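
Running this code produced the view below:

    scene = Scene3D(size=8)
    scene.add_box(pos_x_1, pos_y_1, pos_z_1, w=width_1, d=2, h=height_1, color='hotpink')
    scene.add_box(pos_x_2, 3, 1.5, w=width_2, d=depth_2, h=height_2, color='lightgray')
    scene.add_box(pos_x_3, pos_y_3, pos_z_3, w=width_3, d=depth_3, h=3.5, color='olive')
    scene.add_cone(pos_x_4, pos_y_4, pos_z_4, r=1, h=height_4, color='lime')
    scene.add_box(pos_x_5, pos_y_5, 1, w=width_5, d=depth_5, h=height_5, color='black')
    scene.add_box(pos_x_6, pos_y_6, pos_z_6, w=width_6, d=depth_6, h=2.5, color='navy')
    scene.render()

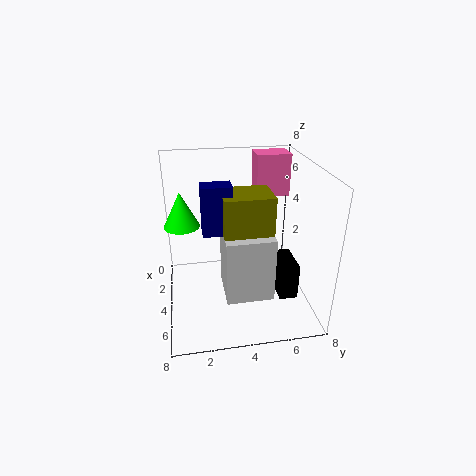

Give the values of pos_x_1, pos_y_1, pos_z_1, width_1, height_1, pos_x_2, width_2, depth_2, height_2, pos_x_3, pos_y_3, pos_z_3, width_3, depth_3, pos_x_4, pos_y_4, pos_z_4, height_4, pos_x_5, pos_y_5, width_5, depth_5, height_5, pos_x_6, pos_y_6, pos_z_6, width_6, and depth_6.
pos_x_1 = 0.5; pos_y_1 = 5.5; pos_z_1 = 5.5; width_1 = 1.5; height_1 = 2.5; pos_x_2 = 4; width_2 = 2.5; depth_2 = 2.5; height_2 = 3.5; pos_x_3 = 4; pos_y_3 = 3; pos_z_3 = 3.5; width_3 = 2; depth_3 = 2.5; pos_x_4 = 3; pos_y_4 = 1; pos_z_4 = 4.5; height_4 = 2; pos_x_5 = 4; pos_y_5 = 6; width_5 = 2; depth_5 = 1; height_5 = 2; pos_x_6 = 4.5; pos_y_6 = 2; pos_z_6 = 5; width_6 = 1; depth_6 = 1.5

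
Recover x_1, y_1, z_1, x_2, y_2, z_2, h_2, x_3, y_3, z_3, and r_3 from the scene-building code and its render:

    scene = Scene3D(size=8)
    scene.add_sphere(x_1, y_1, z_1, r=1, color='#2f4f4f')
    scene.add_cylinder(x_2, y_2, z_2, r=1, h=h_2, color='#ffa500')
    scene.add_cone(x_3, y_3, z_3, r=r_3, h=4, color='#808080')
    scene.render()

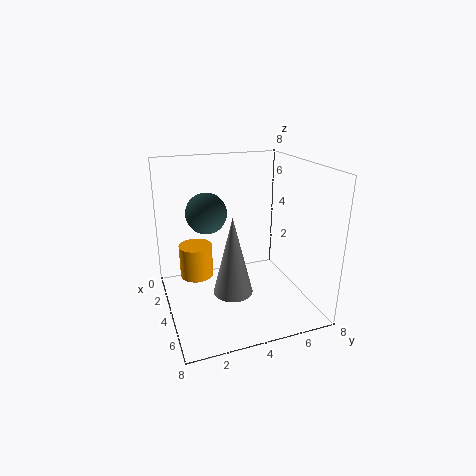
x_1 = 5
y_1 = 2
z_1 = 6
x_2 = 2
y_2 = 2
z_2 = 1
h_2 = 2
x_3 = 6
y_3 = 3
z_3 = 2
r_3 = 1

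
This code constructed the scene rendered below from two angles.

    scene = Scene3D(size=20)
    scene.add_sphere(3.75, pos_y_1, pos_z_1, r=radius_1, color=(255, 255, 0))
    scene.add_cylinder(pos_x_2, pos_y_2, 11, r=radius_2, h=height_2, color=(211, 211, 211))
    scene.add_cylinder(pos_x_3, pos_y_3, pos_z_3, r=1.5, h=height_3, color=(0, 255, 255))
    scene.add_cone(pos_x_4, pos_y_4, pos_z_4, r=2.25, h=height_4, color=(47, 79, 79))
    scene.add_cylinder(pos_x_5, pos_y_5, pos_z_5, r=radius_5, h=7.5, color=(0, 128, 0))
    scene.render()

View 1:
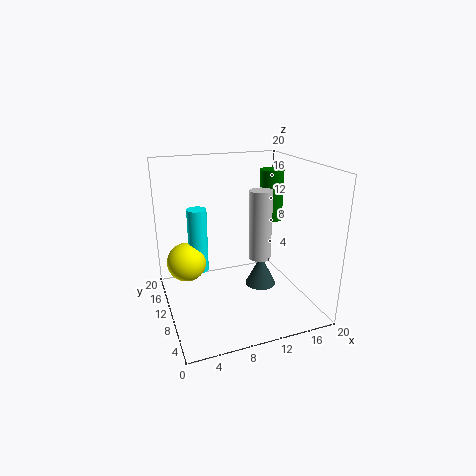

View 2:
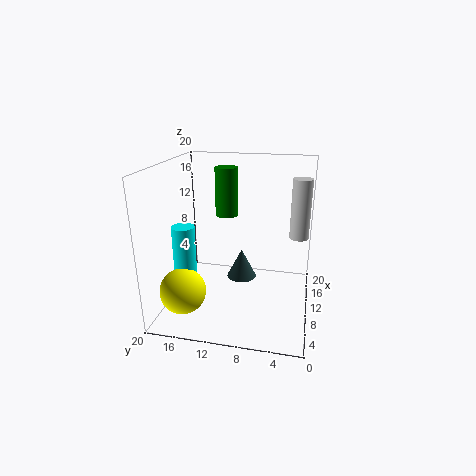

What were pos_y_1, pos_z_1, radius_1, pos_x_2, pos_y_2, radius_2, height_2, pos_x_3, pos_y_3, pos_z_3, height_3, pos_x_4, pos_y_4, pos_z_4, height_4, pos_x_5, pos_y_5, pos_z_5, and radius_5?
pos_y_1 = 16
pos_z_1 = 4.5
radius_1 = 3
pos_x_2 = 9.5
pos_y_2 = 1.75
radius_2 = 1.25
height_2 = 7.75
pos_x_3 = 5.75
pos_y_3 = 16.25
pos_z_3 = 2.75
height_3 = 10
pos_x_4 = 13.75
pos_y_4 = 10.25
pos_z_4 = 2
height_4 = 4.5
pos_x_5 = 16.5
pos_y_5 = 13.25
pos_z_5 = 11
radius_5 = 1.75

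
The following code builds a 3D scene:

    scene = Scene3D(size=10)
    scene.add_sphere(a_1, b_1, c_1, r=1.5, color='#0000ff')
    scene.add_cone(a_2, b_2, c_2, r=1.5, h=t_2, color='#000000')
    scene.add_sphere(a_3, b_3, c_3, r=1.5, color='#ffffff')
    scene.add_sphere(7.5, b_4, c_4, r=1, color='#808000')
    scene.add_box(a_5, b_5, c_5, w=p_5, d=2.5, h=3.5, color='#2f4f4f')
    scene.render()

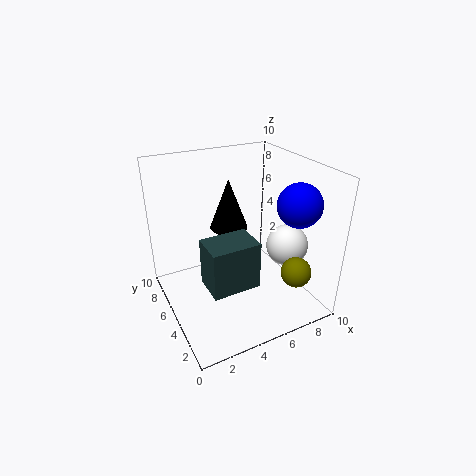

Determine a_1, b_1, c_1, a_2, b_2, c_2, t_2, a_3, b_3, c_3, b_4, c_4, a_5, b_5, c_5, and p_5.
a_1 = 8.5, b_1 = 3, c_1 = 7.5, a_2 = 6, b_2 = 8.5, c_2 = 4, t_2 = 4, a_3 = 8.5, b_3 = 4, c_3 = 4, b_4 = 1.5, c_4 = 3.5, a_5 = 2.5, b_5 = 3.5, c_5 = 1.5, p_5 = 3.5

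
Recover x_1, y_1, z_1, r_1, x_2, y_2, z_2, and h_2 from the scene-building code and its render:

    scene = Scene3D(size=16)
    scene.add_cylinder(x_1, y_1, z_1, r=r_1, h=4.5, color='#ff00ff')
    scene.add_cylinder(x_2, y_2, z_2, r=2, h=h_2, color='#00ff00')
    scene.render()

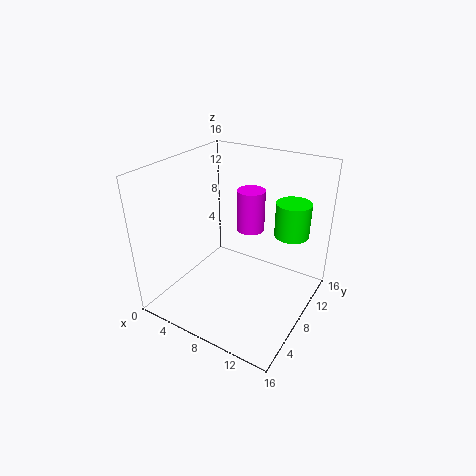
x_1 = 9, y_1 = 9, z_1 = 9, r_1 = 1.5, x_2 = 12.5, y_2 = 12.5, z_2 = 7.5, h_2 = 4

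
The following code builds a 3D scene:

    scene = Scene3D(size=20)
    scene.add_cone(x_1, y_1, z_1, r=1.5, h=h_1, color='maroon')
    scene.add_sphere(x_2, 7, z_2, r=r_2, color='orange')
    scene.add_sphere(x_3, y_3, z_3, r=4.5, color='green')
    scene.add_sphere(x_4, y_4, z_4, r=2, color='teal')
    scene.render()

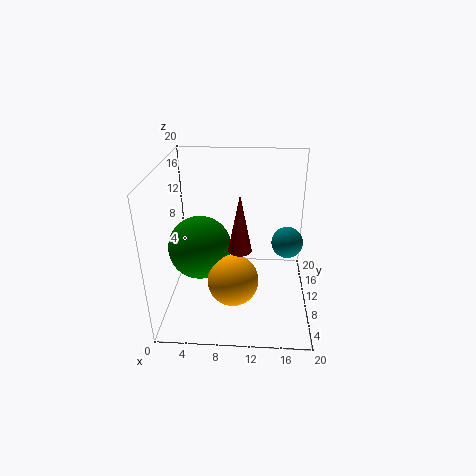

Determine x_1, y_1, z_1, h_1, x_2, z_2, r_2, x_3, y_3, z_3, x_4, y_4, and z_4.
x_1 = 10.5, y_1 = 6, z_1 = 10.5, h_1 = 7.5, x_2 = 9.5, z_2 = 5, r_2 = 3.5, x_3 = 4.5, y_3 = 10.5, z_3 = 8, x_4 = 16.5, y_4 = 7.5, z_4 = 11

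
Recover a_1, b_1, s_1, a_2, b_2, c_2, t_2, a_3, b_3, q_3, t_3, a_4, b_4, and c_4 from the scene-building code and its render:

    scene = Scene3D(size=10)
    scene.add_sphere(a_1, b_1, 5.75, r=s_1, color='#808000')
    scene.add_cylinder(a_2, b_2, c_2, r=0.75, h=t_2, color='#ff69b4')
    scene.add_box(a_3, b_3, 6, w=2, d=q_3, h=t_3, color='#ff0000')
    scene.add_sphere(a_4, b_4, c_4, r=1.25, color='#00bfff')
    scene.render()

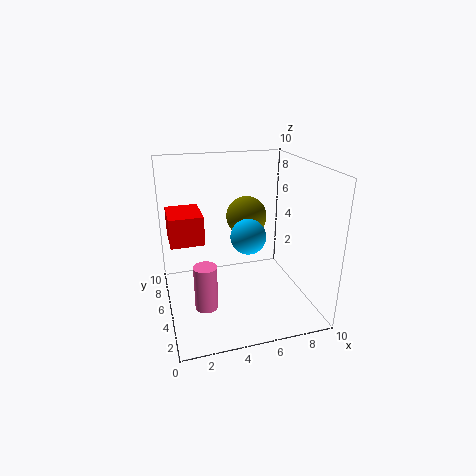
a_1 = 6.25, b_1 = 7, s_1 = 1.5, a_2 = 2.25, b_2 = 3, c_2 = 1.25, t_2 = 3, a_3 = 0.25, b_3 = 2.5, q_3 = 2.5, t_3 = 1.75, a_4 = 5.75, b_4 = 5, c_4 = 5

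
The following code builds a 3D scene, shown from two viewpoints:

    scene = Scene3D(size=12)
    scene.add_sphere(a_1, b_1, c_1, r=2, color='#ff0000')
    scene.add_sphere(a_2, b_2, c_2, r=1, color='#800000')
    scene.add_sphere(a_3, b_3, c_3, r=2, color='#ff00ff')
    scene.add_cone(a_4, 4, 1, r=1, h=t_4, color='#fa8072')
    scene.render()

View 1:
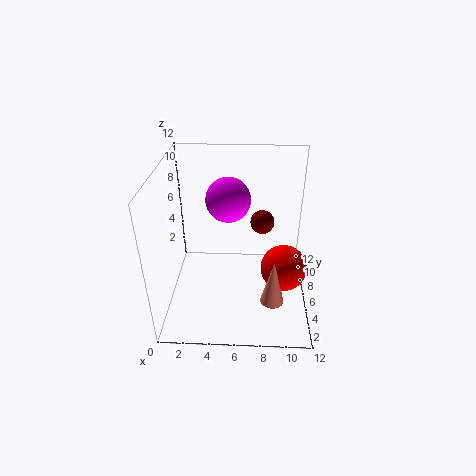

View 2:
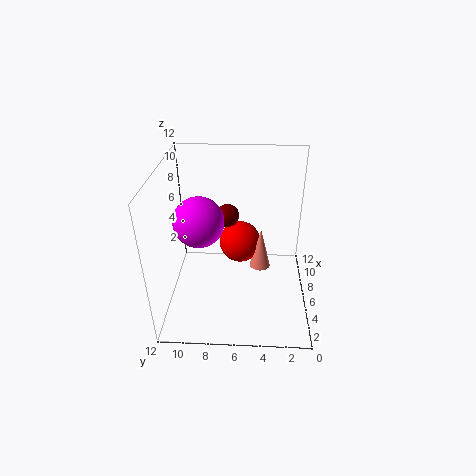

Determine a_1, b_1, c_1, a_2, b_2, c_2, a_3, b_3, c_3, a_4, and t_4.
a_1 = 10, b_1 = 6, c_1 = 3, a_2 = 8, b_2 = 7, c_2 = 7, a_3 = 5, b_3 = 9, c_3 = 8, a_4 = 9, t_4 = 4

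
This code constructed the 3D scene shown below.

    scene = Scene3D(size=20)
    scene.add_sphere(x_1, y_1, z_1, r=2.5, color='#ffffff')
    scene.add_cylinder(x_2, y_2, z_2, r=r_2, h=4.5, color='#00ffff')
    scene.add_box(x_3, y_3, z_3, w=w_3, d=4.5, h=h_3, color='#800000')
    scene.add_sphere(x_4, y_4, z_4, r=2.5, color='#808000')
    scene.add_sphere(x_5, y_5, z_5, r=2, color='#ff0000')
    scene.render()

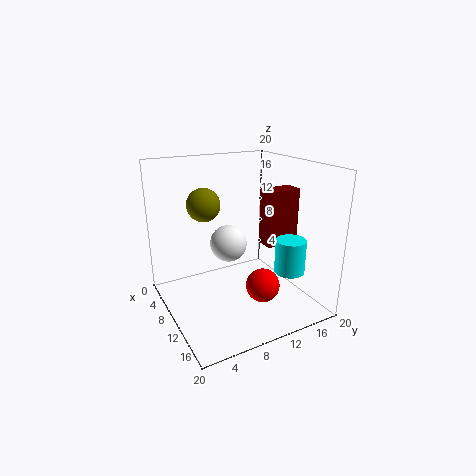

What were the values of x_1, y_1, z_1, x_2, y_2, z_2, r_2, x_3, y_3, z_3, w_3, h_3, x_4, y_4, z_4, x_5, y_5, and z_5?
x_1 = 10; y_1 = 8.5; z_1 = 9.5; x_2 = 16; y_2 = 14.5; z_2 = 6.5; r_2 = 2; x_3 = 11.5; y_3 = 12.5; z_3 = 9.5; w_3 = 2.5; h_3 = 7.5; x_4 = 4; y_4 = 7.5; z_4 = 13.5; x_5 = 18; y_5 = 9; z_5 = 7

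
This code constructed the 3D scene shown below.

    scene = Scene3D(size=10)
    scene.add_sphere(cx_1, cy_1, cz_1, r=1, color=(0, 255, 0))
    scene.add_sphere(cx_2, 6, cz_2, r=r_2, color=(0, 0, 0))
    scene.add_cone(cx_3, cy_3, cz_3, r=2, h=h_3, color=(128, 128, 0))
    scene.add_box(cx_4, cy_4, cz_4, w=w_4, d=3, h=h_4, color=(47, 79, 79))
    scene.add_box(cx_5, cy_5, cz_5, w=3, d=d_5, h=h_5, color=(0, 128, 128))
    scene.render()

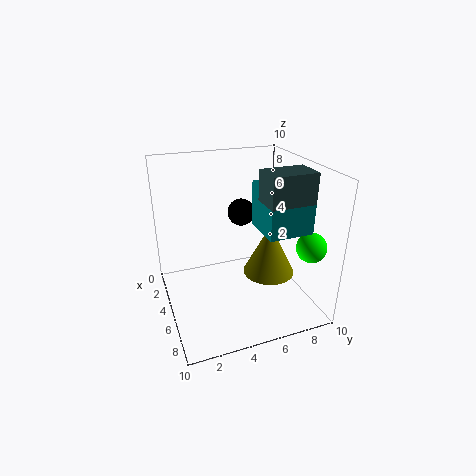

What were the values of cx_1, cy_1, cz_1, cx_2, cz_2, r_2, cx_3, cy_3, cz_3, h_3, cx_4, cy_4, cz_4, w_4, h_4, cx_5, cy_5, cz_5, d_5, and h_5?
cx_1 = 8
cy_1 = 9
cz_1 = 5
cx_2 = 3
cz_2 = 6
r_2 = 1
cx_3 = 4
cy_3 = 8
cz_3 = 1
h_3 = 4
cx_4 = 6
cy_4 = 6
cz_4 = 8
w_4 = 2
h_4 = 2
cx_5 = 5
cy_5 = 6
cz_5 = 6
d_5 = 3
h_5 = 3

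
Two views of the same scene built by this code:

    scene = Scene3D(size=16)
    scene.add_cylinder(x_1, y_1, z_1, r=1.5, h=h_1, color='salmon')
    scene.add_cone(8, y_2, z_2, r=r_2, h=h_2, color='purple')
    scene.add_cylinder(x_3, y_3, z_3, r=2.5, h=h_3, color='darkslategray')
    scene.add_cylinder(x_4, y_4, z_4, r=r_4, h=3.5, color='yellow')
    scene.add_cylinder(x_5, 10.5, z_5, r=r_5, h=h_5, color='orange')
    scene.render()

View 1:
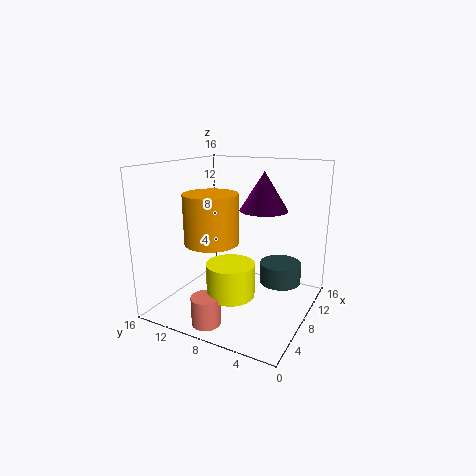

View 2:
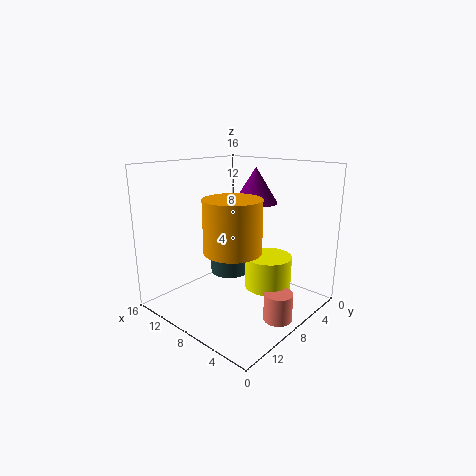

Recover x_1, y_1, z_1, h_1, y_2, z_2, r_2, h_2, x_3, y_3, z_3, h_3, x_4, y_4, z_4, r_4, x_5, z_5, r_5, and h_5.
x_1 = 2, y_1 = 8.5, z_1 = 0.5, h_1 = 3, y_2 = 5, z_2 = 11.5, r_2 = 2.5, h_2 = 4, x_3 = 12.5, y_3 = 4.5, z_3 = 1.5, h_3 = 2.5, x_4 = 4.5, y_4 = 7, z_4 = 3, r_4 = 2.5, x_5 = 6.5, z_5 = 7.5, r_5 = 3, h_5 = 5.5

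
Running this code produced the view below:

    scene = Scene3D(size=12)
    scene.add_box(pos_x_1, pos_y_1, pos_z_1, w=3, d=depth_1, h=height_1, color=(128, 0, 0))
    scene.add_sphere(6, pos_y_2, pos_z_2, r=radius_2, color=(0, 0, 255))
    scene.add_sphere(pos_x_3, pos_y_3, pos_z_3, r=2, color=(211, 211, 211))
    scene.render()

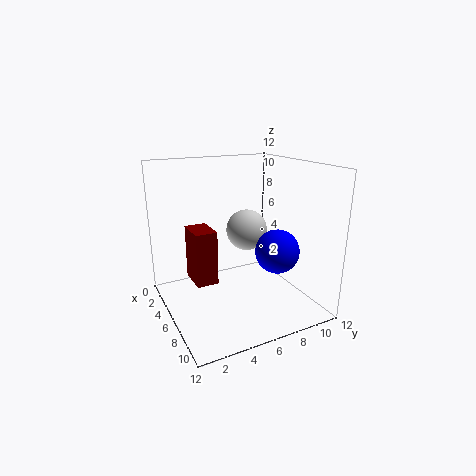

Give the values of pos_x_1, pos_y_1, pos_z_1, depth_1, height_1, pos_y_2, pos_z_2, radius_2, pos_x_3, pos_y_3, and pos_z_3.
pos_x_1 = 1
pos_y_1 = 3
pos_z_1 = 1
depth_1 = 2
height_1 = 5
pos_y_2 = 10
pos_z_2 = 4
radius_2 = 2
pos_x_3 = 2
pos_y_3 = 9
pos_z_3 = 5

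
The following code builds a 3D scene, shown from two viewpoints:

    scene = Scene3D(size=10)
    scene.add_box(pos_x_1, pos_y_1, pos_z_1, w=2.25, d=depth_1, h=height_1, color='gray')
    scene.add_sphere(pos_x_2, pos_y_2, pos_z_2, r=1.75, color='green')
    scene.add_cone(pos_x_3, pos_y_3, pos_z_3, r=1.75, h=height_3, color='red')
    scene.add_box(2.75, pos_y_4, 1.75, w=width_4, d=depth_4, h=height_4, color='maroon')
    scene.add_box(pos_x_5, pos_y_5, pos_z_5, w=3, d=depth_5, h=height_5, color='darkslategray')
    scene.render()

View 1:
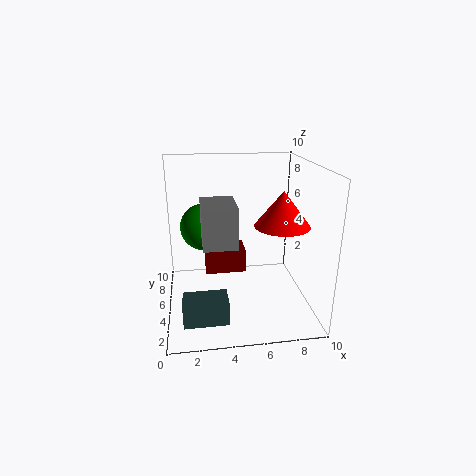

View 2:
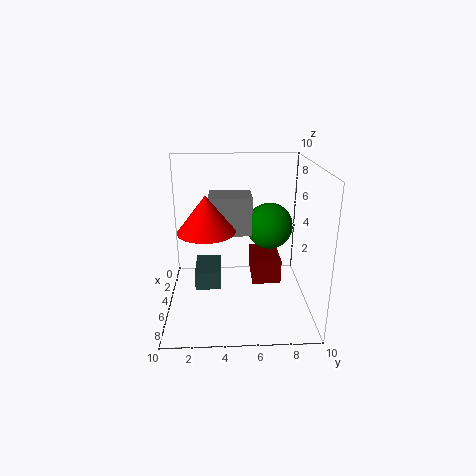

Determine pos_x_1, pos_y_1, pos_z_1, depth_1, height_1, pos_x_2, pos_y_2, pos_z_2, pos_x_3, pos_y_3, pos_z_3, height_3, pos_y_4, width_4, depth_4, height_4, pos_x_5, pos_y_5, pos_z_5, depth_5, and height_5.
pos_x_1 = 2.5
pos_y_1 = 3
pos_z_1 = 5
depth_1 = 3
height_1 = 2.75
pos_x_2 = 2.75
pos_y_2 = 7.5
pos_z_2 = 5
pos_x_3 = 7.5
pos_y_3 = 3
pos_z_3 = 6.5
height_3 = 2.25
pos_y_4 = 6
width_4 = 3
depth_4 = 2
height_4 = 1.75
pos_x_5 = 1
pos_y_5 = 1.75
pos_z_5 = 0.25
depth_5 = 2
height_5 = 1.5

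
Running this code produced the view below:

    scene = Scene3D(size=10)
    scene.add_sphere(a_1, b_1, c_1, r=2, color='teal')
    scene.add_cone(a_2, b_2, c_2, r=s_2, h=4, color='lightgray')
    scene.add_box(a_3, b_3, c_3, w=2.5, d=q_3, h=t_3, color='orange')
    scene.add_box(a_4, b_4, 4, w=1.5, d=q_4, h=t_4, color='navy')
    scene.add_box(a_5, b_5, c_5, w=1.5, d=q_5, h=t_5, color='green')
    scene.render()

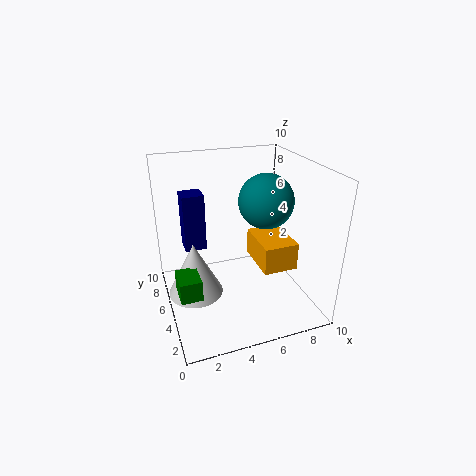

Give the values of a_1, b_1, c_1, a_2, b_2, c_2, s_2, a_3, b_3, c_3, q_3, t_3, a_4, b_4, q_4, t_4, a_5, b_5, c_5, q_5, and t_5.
a_1 = 7.5; b_1 = 6; c_1 = 7; a_2 = 2; b_2 = 6; c_2 = 0.5; s_2 = 2; a_3 = 6.5; b_3 = 3.5; c_3 = 2.5; q_3 = 3.5; t_3 = 2; a_4 = 1.5; b_4 = 6; q_4 = 1.5; t_4 = 4; a_5 = 0.5; b_5 = 3.5; c_5 = 1.5; q_5 = 2; t_5 = 1.5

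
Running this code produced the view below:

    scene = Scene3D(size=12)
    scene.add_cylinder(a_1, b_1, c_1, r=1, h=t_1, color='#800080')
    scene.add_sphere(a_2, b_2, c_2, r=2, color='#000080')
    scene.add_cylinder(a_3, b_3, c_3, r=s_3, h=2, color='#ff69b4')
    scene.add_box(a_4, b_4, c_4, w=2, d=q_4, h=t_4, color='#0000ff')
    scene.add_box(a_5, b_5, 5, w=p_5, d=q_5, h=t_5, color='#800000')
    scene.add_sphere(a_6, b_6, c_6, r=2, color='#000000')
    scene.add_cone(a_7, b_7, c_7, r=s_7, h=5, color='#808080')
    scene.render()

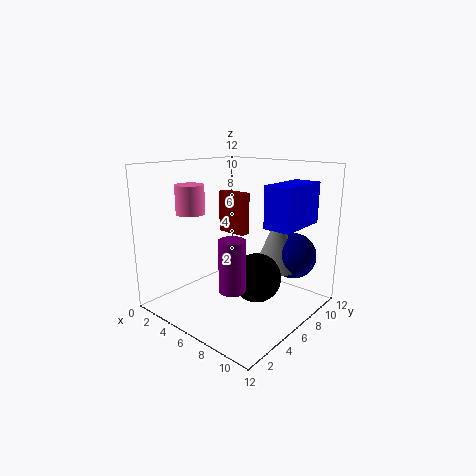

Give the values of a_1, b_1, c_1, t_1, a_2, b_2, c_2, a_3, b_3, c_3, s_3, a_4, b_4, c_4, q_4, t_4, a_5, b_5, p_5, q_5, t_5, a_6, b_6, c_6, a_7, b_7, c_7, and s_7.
a_1 = 8
b_1 = 3
c_1 = 3
t_1 = 4
a_2 = 9
b_2 = 10
c_2 = 4
a_3 = 6
b_3 = 1
c_3 = 9
s_3 = 1
a_4 = 10
b_4 = 4
c_4 = 8
q_4 = 4
t_4 = 3
a_5 = 1
b_5 = 9
p_5 = 3
q_5 = 1
t_5 = 4
a_6 = 8
b_6 = 6
c_6 = 3
a_7 = 8
b_7 = 9
c_7 = 3
s_7 = 2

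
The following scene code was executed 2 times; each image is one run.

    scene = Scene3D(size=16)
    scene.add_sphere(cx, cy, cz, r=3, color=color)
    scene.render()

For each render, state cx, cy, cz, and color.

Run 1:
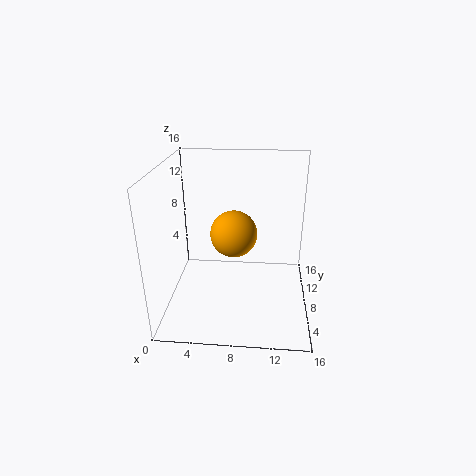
cx = 7
cy = 13
cz = 6
color = 'orange'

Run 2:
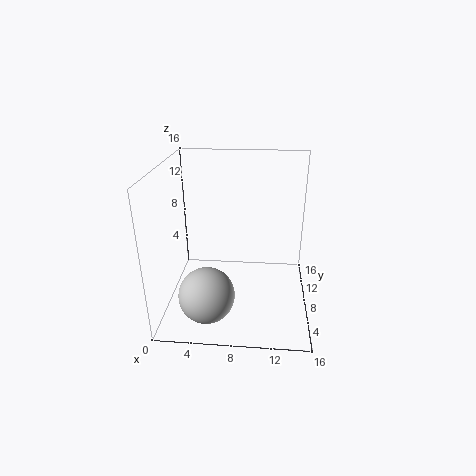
cx = 5
cy = 4
cz = 3
color = 'lightgray'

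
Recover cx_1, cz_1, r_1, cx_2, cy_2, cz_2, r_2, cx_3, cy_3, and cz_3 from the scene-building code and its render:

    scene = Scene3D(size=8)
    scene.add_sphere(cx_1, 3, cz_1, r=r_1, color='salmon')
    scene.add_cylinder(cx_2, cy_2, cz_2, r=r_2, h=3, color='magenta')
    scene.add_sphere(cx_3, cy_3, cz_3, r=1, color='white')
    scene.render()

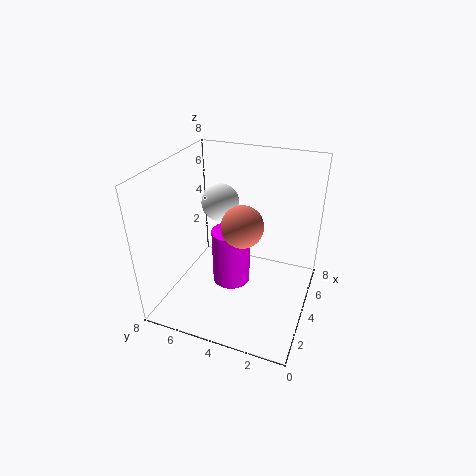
cx_1 = 2
cz_1 = 6
r_1 = 1
cx_2 = 3
cy_2 = 4
cz_2 = 2
r_2 = 1
cx_3 = 4
cy_3 = 5
cz_3 = 6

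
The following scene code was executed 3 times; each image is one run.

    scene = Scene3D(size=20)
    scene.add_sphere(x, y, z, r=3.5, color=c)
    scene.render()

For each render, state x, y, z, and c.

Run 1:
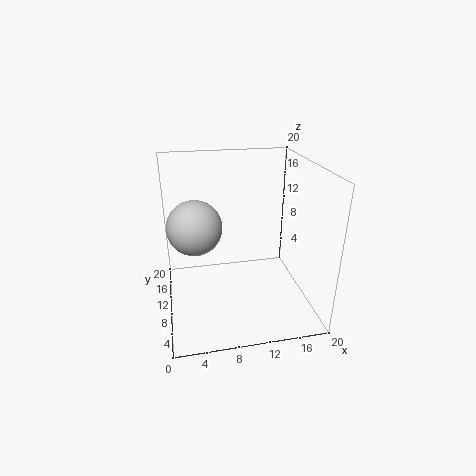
x = 4
y = 8
z = 13
c = 'lightgray'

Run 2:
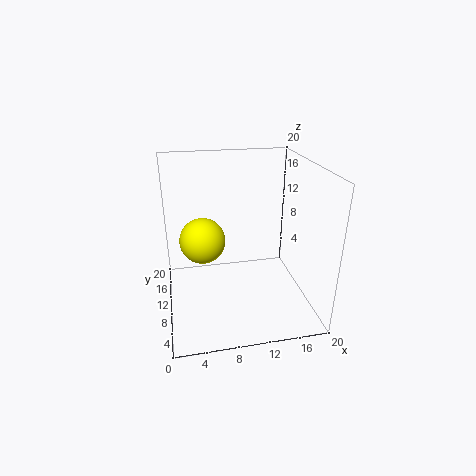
x = 5.5
y = 15
z = 7.5
c = 'yellow'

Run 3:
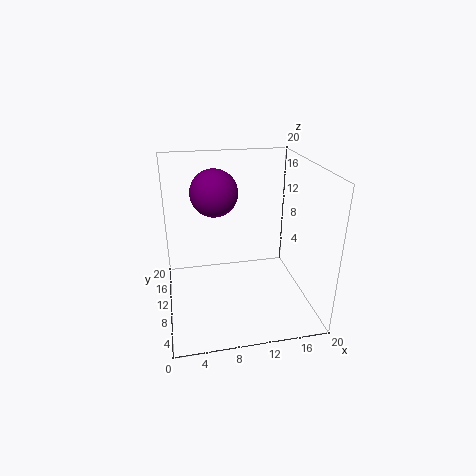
x = 7.5
y = 15
z = 15
c = 'purple'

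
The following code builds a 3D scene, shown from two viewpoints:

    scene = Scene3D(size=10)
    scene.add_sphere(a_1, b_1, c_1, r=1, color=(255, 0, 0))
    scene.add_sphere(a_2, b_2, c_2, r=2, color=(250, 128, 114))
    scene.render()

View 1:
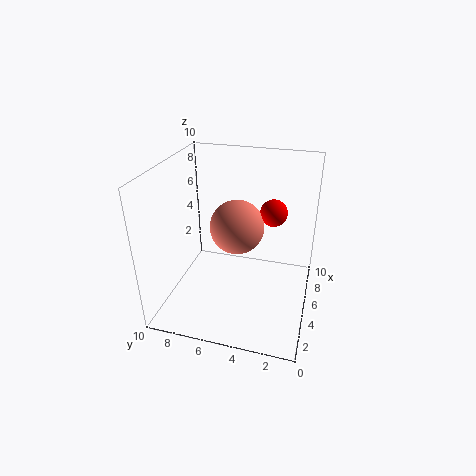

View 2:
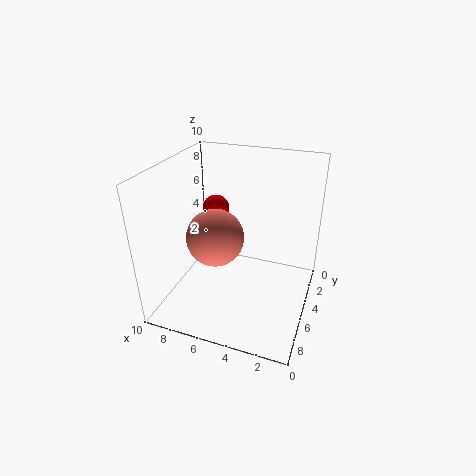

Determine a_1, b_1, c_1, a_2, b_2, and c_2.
a_1 = 7.5; b_1 = 3; c_1 = 6; a_2 = 6.5; b_2 = 5.5; c_2 = 5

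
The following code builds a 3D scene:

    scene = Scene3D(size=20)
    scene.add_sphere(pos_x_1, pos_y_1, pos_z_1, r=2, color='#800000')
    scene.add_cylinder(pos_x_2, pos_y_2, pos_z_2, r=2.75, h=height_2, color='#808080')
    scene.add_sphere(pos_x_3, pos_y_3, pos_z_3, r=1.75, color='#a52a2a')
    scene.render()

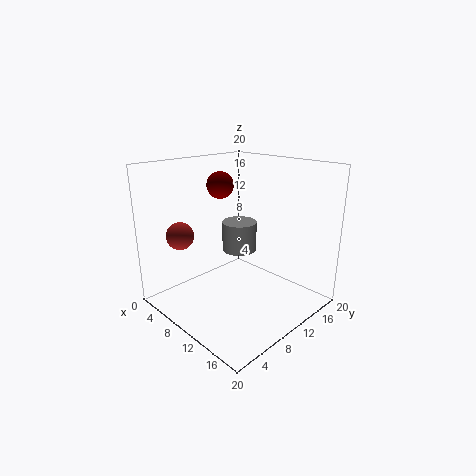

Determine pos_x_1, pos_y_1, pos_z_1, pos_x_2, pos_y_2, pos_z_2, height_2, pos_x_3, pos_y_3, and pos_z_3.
pos_x_1 = 4.5
pos_y_1 = 11.75
pos_z_1 = 16.25
pos_x_2 = 5.25
pos_y_2 = 15
pos_z_2 = 5.25
height_2 = 4.75
pos_x_3 = 7.5
pos_y_3 = 2.25
pos_z_3 = 11.75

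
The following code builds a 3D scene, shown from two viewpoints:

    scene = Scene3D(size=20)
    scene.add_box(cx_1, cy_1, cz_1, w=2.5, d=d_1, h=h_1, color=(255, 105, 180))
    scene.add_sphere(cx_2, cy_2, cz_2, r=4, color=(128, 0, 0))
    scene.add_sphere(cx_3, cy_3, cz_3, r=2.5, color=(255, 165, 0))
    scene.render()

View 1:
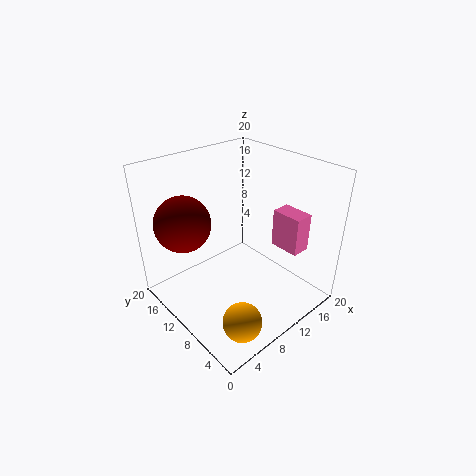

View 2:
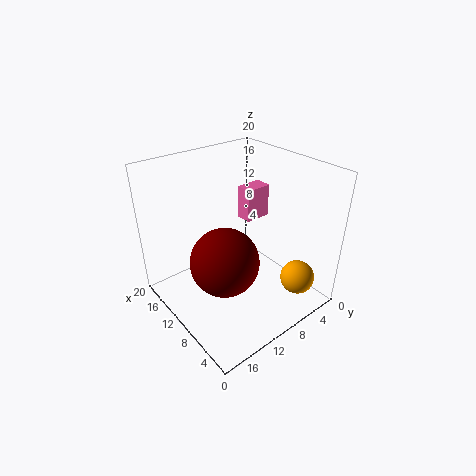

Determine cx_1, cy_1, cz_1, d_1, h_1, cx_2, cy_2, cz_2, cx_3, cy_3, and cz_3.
cx_1 = 12.5; cy_1 = 2; cz_1 = 10; d_1 = 4; h_1 = 5; cx_2 = 5; cy_2 = 16; cz_2 = 11.5; cx_3 = 4.5; cy_3 = 3; cz_3 = 3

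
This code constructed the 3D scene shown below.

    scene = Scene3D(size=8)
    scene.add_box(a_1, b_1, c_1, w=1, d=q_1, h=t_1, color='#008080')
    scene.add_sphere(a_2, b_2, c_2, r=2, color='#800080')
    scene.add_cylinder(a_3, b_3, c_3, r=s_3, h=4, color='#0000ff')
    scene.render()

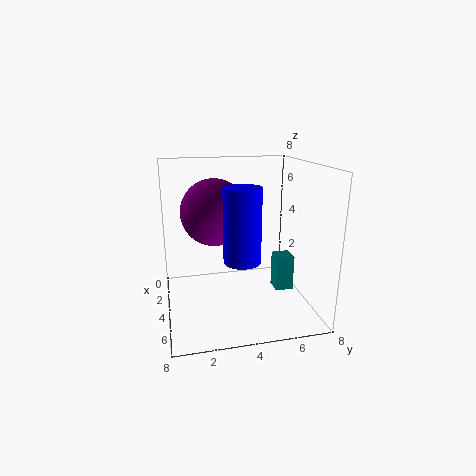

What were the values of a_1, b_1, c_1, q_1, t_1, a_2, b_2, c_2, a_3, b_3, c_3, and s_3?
a_1 = 4; b_1 = 6; c_1 = 1; q_1 = 1; t_1 = 2; a_2 = 2; b_2 = 3; c_2 = 5; a_3 = 5; b_3 = 4; c_3 = 3; s_3 = 1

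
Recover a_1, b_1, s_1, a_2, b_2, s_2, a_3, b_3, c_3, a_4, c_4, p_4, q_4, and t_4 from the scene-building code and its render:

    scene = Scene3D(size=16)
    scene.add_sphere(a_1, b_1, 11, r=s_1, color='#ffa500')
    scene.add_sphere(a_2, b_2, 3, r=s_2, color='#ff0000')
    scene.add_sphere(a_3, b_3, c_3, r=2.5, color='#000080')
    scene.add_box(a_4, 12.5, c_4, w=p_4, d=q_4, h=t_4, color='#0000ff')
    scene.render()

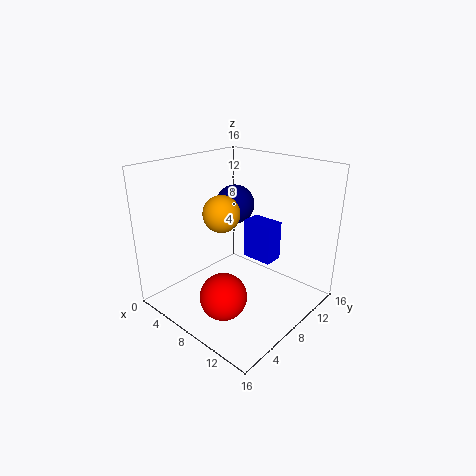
a_1 = 7
b_1 = 6.5
s_1 = 2
a_2 = 9.5
b_2 = 4
s_2 = 2.5
a_3 = 3
b_3 = 13
c_3 = 9.5
a_4 = 5
c_4 = 3
p_4 = 4
q_4 = 2.5
t_4 = 5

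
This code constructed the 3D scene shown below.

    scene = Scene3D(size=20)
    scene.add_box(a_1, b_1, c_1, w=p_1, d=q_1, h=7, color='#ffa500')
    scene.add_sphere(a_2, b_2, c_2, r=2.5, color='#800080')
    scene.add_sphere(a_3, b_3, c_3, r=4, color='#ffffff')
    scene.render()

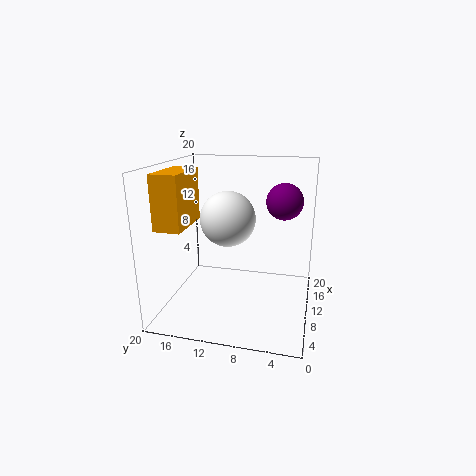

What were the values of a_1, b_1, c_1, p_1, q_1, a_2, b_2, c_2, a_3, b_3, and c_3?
a_1 = 3
b_1 = 15.5
c_1 = 12.5
p_1 = 7
q_1 = 3.5
a_2 = 12
b_2 = 4
c_2 = 15
a_3 = 12
b_3 = 12
c_3 = 12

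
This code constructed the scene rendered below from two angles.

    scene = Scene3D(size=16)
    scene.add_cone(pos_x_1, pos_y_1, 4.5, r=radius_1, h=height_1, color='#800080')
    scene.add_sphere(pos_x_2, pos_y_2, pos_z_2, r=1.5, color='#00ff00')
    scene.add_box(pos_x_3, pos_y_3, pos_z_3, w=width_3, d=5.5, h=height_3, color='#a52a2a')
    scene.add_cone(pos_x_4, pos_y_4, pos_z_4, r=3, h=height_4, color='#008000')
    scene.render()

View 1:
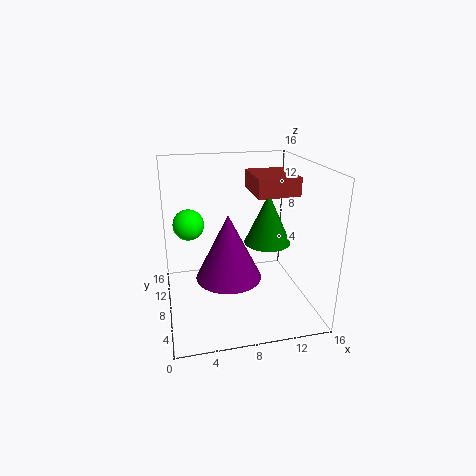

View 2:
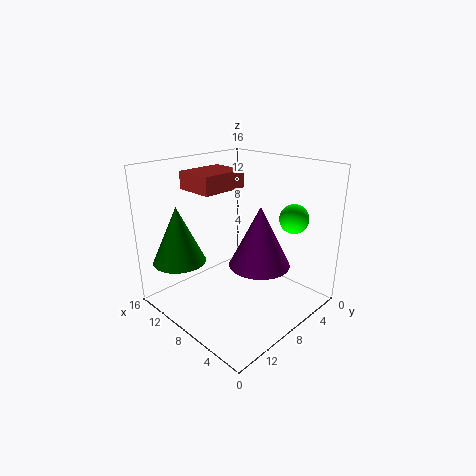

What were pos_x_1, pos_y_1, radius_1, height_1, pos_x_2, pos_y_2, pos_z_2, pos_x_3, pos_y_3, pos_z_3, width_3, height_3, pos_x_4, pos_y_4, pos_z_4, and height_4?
pos_x_1 = 6.5
pos_y_1 = 6
radius_1 = 3.5
height_1 = 7
pos_x_2 = 2.5
pos_y_2 = 5.5
pos_z_2 = 11
pos_x_3 = 9.5
pos_y_3 = 5.5
pos_z_3 = 13
width_3 = 4.5
height_3 = 2
pos_x_4 = 13
pos_y_4 = 12.5
pos_z_4 = 5
height_4 = 6.5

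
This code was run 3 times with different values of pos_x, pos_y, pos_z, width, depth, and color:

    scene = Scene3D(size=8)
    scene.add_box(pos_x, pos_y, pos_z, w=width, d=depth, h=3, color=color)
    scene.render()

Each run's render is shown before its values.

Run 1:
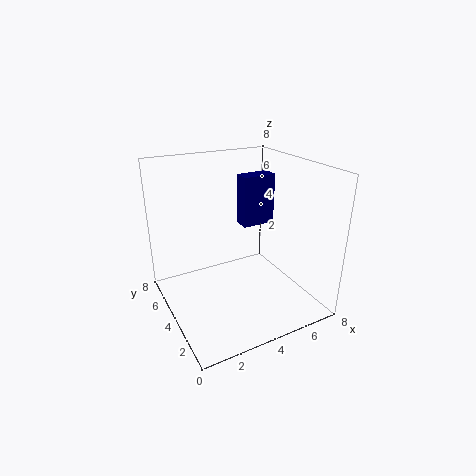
pos_x = 5, pos_y = 5, pos_z = 4, width = 2, depth = 1, color = 'navy'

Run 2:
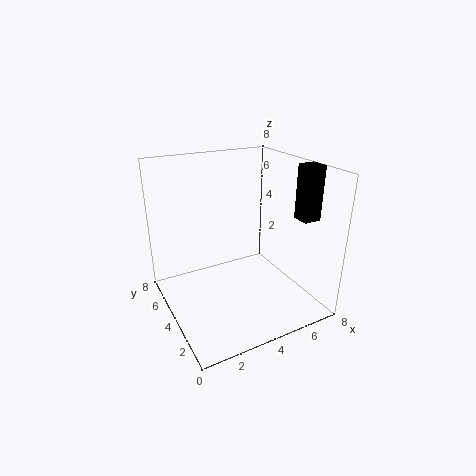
pos_x = 7, pos_y = 2, pos_z = 5, width = 1, depth = 1, color = 'black'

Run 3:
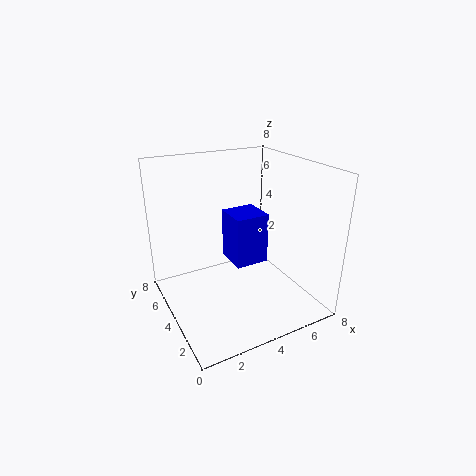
pos_x = 4, pos_y = 4, pos_z = 2, width = 2, depth = 2, color = 'blue'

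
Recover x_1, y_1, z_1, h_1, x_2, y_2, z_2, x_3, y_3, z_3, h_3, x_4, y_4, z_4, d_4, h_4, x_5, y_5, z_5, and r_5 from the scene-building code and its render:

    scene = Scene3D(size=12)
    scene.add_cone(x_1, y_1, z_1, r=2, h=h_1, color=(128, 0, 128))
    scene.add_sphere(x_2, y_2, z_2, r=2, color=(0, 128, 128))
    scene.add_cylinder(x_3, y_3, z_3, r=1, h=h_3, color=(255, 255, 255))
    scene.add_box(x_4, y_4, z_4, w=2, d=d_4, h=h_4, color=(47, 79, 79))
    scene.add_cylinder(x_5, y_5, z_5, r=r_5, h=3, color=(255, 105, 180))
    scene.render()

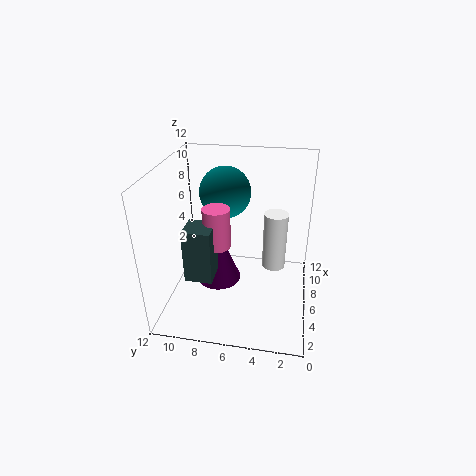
x_1 = 7, y_1 = 8, z_1 = 1, h_1 = 5, x_2 = 6, y_2 = 7, z_2 = 10, x_3 = 7, y_3 = 3, z_3 = 3, h_3 = 5, x_4 = 1, y_4 = 7, z_4 = 5, d_4 = 2, h_4 = 4, x_5 = 3, y_5 = 7, z_5 = 7, r_5 = 1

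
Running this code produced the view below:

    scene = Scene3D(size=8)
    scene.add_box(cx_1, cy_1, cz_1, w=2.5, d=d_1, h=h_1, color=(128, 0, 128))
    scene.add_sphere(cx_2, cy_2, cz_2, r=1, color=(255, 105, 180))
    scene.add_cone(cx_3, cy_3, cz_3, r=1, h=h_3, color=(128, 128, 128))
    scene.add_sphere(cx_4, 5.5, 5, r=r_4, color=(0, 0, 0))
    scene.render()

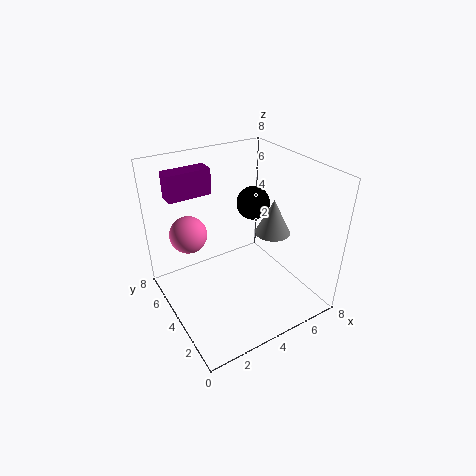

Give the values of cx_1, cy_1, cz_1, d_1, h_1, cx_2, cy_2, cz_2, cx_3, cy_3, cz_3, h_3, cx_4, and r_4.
cx_1 = 1; cy_1 = 6; cz_1 = 6; d_1 = 1; h_1 = 1.5; cx_2 = 1.5; cy_2 = 5; cz_2 = 4.5; cx_3 = 6; cy_3 = 3.5; cz_3 = 4; h_3 = 2; cx_4 = 6; r_4 = 1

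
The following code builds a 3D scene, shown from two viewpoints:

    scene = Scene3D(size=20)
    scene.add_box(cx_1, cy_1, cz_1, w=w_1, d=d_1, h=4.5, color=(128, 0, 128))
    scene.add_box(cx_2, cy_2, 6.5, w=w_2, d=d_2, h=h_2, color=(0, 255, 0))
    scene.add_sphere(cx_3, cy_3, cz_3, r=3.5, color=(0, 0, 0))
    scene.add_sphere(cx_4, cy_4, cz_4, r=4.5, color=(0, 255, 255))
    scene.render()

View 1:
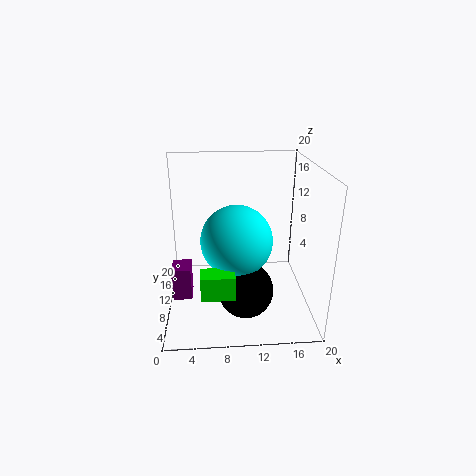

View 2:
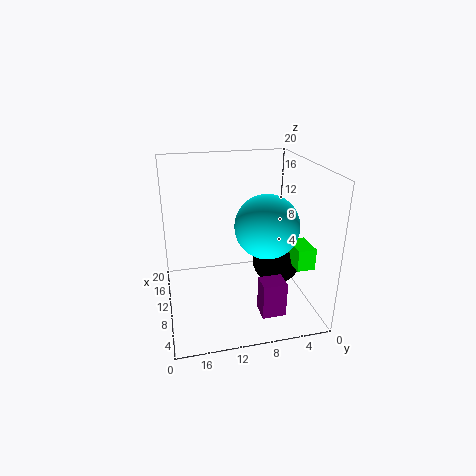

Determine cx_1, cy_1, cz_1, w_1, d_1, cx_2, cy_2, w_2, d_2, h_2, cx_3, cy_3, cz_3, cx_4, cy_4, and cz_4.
cx_1 = 1, cy_1 = 6, cz_1 = 3, w_1 = 2.5, d_1 = 3, cx_2 = 5, cy_2 = 0.5, w_2 = 4, d_2 = 2.5, h_2 = 3, cx_3 = 10.5, cy_3 = 4, cz_3 = 5.5, cx_4 = 9.5, cy_4 = 6, cz_4 = 11.5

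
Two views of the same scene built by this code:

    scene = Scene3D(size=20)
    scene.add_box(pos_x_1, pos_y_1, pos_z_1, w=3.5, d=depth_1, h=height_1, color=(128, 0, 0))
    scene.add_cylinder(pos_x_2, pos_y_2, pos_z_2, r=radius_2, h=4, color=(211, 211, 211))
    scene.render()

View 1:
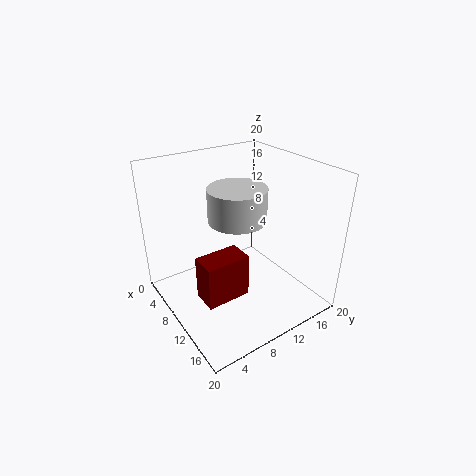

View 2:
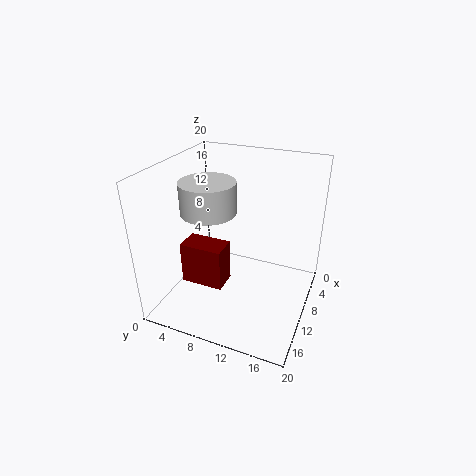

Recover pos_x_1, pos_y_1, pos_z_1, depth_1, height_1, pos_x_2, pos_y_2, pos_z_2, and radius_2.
pos_x_1 = 10.5
pos_y_1 = 3
pos_z_1 = 3.5
depth_1 = 6
height_1 = 6
pos_x_2 = 13.5
pos_y_2 = 7.5
pos_z_2 = 15
radius_2 = 3.5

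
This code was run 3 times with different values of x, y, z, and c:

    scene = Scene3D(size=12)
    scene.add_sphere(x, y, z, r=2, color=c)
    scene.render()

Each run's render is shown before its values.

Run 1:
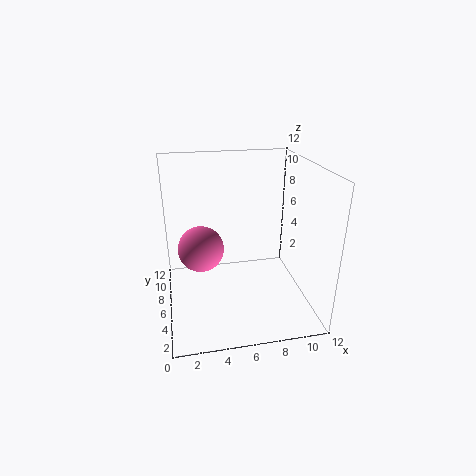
x = 3
y = 7.5
z = 4.5
c = 'hotpink'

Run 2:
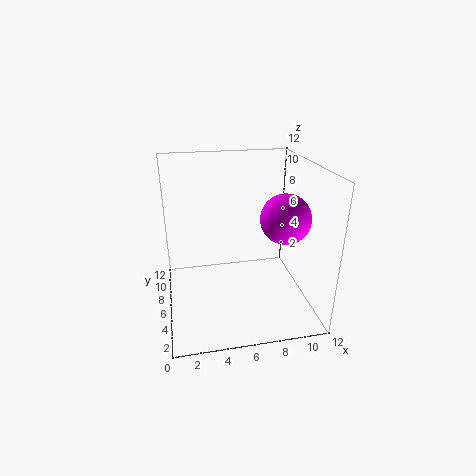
x = 9.5
y = 4.5
z = 8
c = 'magenta'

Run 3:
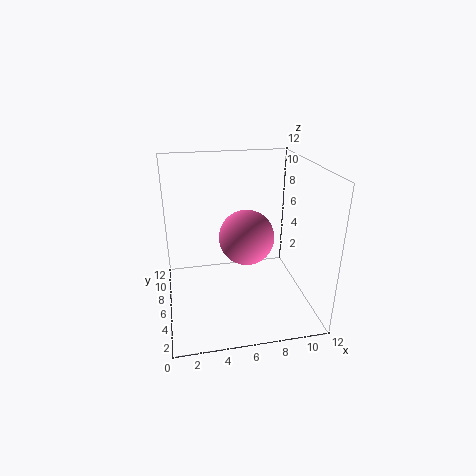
x = 6
y = 3
z = 7.5
c = 'hotpink'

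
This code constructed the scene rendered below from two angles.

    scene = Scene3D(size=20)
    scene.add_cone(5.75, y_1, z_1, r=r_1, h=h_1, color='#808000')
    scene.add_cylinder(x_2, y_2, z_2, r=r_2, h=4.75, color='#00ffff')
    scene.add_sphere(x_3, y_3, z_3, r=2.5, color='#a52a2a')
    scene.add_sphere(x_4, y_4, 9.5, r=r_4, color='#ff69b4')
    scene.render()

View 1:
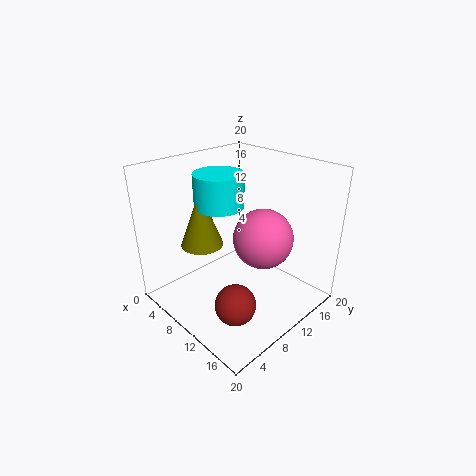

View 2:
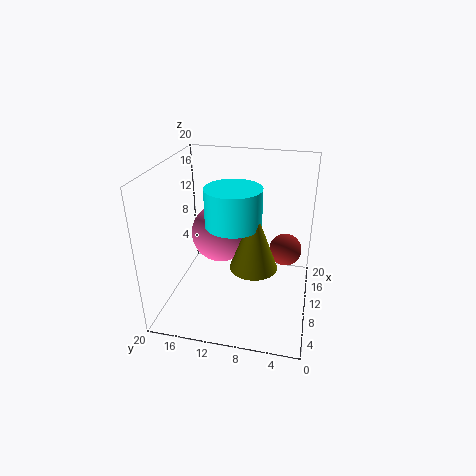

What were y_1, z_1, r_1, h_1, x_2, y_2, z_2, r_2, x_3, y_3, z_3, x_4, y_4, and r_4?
y_1 = 7, z_1 = 8.5, r_1 = 3, h_1 = 8, x_2 = 6.5, y_2 = 9.75, z_2 = 13.75, r_2 = 3.5, x_3 = 16, y_3 = 3.75, z_3 = 5.5, x_4 = 12, y_4 = 13, r_4 = 4.25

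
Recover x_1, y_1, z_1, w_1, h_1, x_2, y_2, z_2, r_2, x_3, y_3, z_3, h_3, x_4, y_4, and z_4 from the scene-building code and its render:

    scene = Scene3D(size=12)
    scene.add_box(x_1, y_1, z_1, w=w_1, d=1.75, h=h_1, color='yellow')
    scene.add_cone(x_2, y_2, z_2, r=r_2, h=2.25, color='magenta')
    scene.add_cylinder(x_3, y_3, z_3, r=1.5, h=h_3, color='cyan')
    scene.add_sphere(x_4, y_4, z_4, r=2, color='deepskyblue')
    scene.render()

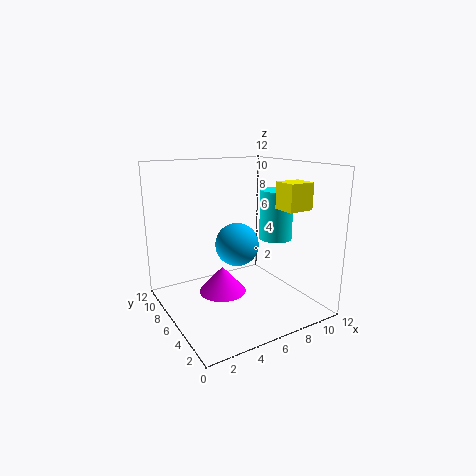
x_1 = 7.25; y_1 = 1; z_1 = 9; w_1 = 2; h_1 = 2; x_2 = 4.75; y_2 = 6.5; z_2 = 1.25; r_2 = 2; x_3 = 10.5; y_3 = 6.75; z_3 = 5; h_3 = 4.5; x_4 = 7.25; y_4 = 8.25; z_4 = 4.5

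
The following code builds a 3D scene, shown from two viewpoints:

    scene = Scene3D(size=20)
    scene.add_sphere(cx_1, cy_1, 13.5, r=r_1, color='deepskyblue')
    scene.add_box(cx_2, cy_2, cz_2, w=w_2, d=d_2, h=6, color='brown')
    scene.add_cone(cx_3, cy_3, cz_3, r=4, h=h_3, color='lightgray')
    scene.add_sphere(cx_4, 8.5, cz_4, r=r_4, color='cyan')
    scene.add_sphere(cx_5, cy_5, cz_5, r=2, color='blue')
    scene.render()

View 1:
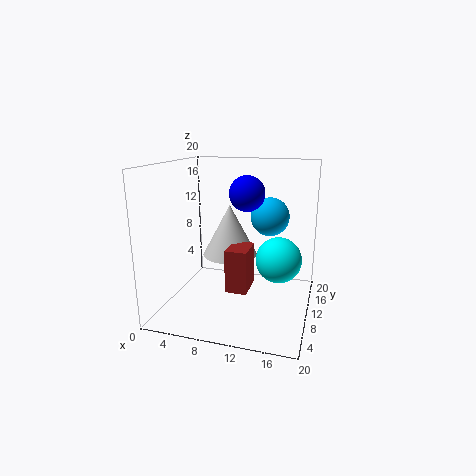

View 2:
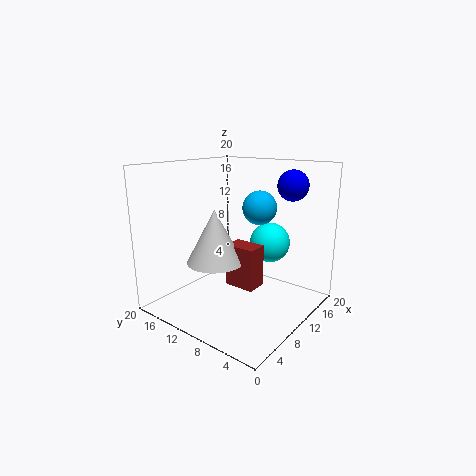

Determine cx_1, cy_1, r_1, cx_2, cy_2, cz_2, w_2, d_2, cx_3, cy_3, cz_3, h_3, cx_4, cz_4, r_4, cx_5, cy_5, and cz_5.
cx_1 = 14.5; cy_1 = 9.5; r_1 = 2.5; cx_2 = 9; cy_2 = 7; cz_2 = 3; w_2 = 3; d_2 = 4.5; cx_3 = 8; cy_3 = 12.5; cz_3 = 6.5; h_3 = 7.5; cx_4 = 16; cz_4 = 8; r_4 = 3; cx_5 = 13; cy_5 = 3.5; cz_5 = 17.5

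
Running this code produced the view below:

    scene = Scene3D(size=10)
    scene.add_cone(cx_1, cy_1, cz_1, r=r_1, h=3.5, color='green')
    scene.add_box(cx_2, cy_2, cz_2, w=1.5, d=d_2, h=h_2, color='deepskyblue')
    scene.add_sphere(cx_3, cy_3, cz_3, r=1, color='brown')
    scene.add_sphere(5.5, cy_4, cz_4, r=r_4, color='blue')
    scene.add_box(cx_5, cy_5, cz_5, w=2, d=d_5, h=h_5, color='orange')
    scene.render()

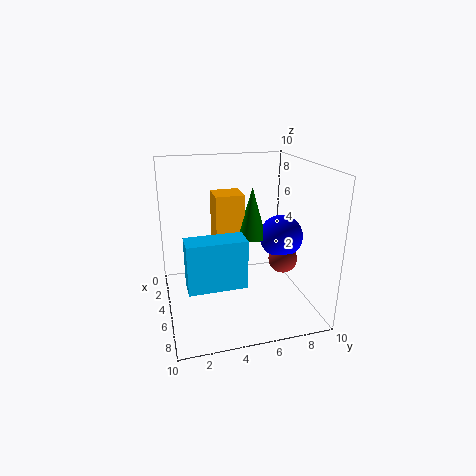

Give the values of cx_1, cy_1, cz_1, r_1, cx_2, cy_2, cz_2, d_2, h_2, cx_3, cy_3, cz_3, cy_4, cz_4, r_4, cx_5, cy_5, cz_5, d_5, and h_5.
cx_1 = 5; cy_1 = 6; cz_1 = 5; r_1 = 1; cx_2 = 7.5; cy_2 = 1; cz_2 = 3.5; d_2 = 3.5; h_2 = 3; cx_3 = 6; cy_3 = 8; cz_3 = 3.5; cy_4 = 8; cz_4 = 5; r_4 = 1.5; cx_5 = 3; cy_5 = 3.5; cz_5 = 4.5; d_5 = 2; h_5 = 3.5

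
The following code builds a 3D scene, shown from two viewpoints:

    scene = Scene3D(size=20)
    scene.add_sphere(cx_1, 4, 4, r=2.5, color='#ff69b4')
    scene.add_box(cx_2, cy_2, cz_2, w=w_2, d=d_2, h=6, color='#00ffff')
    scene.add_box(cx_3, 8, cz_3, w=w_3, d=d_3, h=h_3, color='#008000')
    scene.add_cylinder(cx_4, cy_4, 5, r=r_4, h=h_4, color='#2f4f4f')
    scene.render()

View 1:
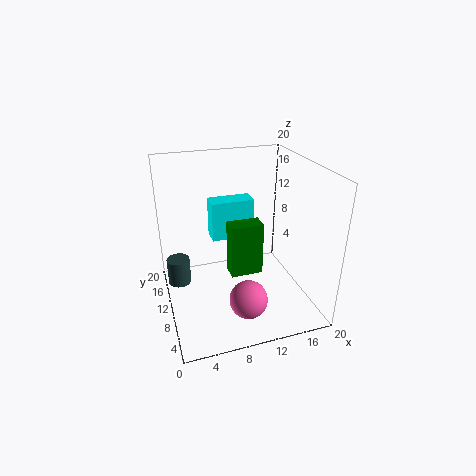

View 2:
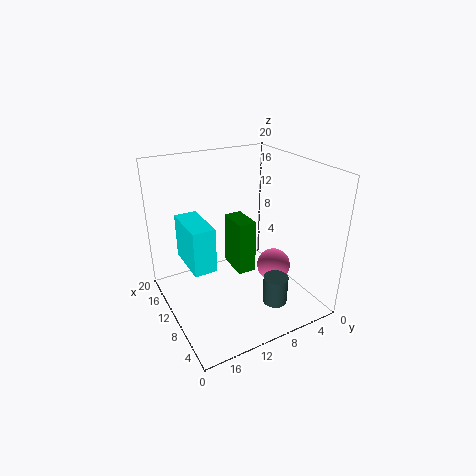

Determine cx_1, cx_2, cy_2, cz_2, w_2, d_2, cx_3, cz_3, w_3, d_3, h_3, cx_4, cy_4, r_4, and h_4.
cx_1 = 9.5, cx_2 = 7.5, cy_2 = 14.5, cz_2 = 7.5, w_2 = 6.5, d_2 = 3, cx_3 = 8.5, cz_3 = 5, w_3 = 4.5, d_3 = 2.5, h_3 = 7.5, cx_4 = 1.5, cy_4 = 9.5, r_4 = 1.5, h_4 = 3.5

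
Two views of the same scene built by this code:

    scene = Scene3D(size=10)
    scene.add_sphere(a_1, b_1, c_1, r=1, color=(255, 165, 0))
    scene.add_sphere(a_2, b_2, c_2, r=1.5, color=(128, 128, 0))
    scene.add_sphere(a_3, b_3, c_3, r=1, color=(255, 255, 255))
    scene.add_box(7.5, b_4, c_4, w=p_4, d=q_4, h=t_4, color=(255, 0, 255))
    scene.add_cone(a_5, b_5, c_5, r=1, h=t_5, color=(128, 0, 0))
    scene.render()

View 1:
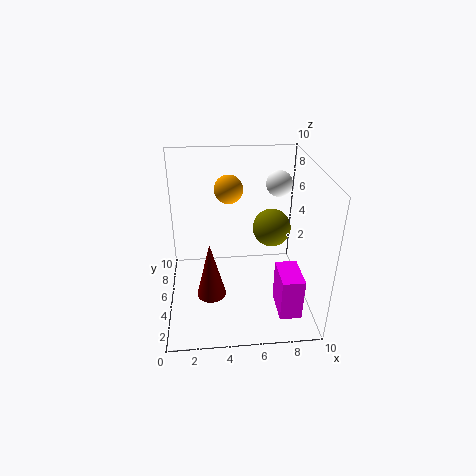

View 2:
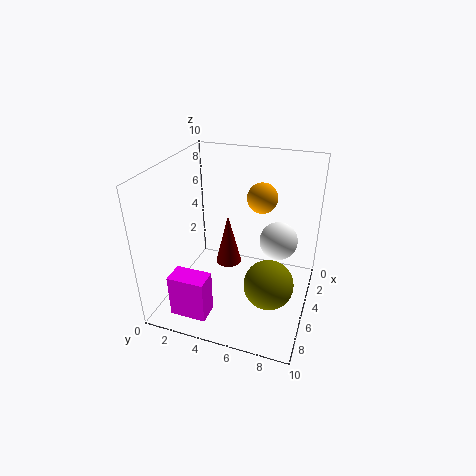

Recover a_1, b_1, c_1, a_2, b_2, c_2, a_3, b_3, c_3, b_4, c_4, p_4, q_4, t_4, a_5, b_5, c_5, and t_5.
a_1 = 4.5; b_1 = 6.5; c_1 = 8; a_2 = 8; b_2 = 8; c_2 = 4; a_3 = 8.5; b_3 = 8.5; c_3 = 7.5; b_4 = 1.5; c_4 = 0.5; p_4 = 1.5; q_4 = 2.5; t_4 = 3; a_5 = 3; b_5 = 3.5; c_5 = 1.5; t_5 = 4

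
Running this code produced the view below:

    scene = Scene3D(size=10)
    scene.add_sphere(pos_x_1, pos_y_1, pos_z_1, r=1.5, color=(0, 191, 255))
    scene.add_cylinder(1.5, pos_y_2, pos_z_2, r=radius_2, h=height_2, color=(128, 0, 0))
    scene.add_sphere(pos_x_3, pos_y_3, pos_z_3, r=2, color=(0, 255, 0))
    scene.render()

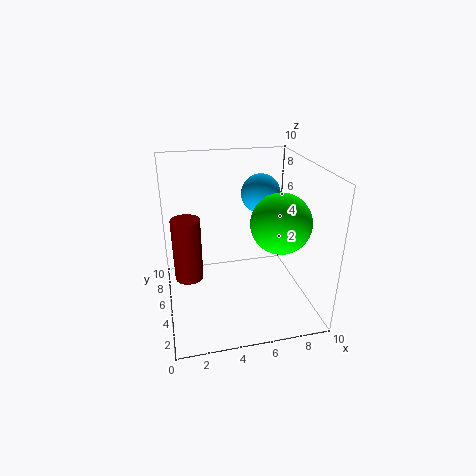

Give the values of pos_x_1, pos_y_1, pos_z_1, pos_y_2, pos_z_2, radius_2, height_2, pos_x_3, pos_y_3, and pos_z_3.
pos_x_1 = 7.5; pos_y_1 = 8; pos_z_1 = 7; pos_y_2 = 5.5; pos_z_2 = 2; radius_2 = 1; height_2 = 4.5; pos_x_3 = 7.5; pos_y_3 = 3.5; pos_z_3 = 6.5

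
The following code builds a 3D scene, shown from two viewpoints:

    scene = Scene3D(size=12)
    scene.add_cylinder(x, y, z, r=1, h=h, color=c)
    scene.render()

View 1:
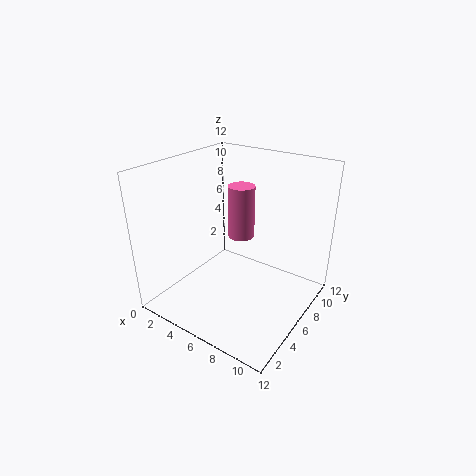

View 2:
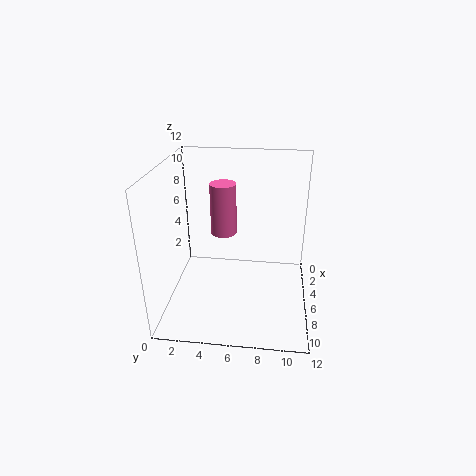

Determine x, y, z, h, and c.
x = 7; y = 5; z = 7; h = 4; c = 'hotpink'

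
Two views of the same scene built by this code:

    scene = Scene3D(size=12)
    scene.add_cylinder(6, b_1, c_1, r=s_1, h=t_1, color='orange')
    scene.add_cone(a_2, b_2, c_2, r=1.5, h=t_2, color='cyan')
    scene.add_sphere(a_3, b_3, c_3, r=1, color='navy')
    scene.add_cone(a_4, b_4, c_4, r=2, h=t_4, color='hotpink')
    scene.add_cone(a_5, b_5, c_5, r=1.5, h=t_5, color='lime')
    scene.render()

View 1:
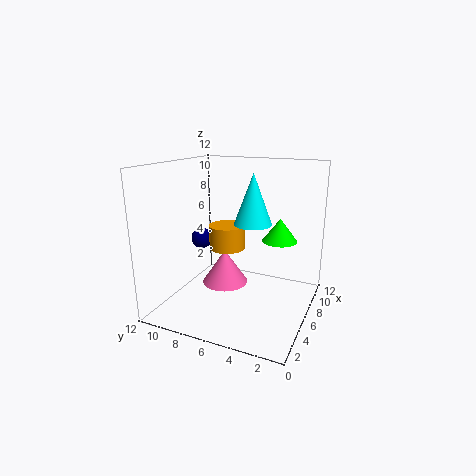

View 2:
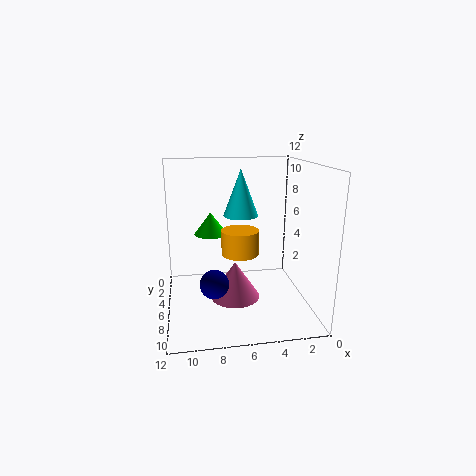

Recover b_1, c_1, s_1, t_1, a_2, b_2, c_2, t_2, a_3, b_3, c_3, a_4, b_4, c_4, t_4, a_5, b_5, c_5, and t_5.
b_1 = 7, c_1 = 5, s_1 = 1.5, t_1 = 2, a_2 = 5.5, b_2 = 4.5, c_2 = 7.5, t_2 = 4, a_3 = 8.5, b_3 = 11, c_3 = 4.5, a_4 = 6.5, b_4 = 7.5, c_4 = 1.5, t_4 = 3, a_5 = 8, b_5 = 3, c_5 = 5.5, t_5 = 2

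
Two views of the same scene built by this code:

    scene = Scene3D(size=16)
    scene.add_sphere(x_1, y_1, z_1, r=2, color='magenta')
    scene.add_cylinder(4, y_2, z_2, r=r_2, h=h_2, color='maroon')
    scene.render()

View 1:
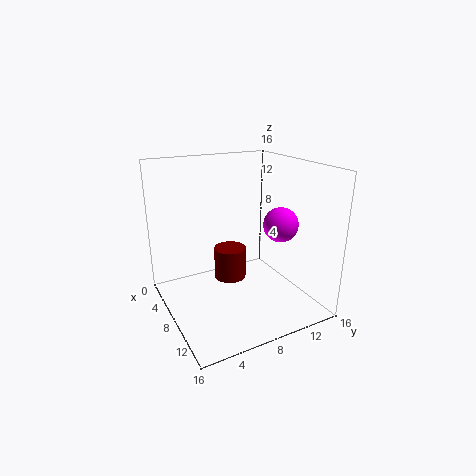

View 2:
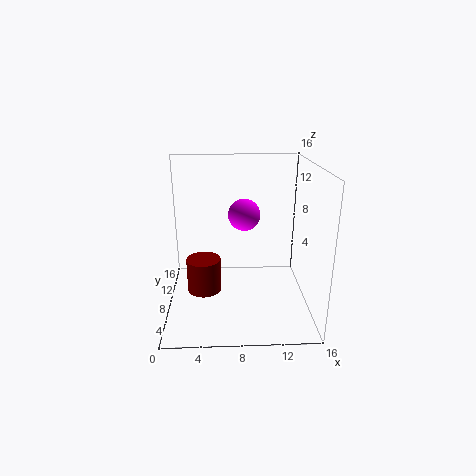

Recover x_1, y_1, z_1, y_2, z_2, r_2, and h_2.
x_1 = 9; y_1 = 13; z_1 = 9; y_2 = 9; z_2 = 1; r_2 = 2; h_2 = 4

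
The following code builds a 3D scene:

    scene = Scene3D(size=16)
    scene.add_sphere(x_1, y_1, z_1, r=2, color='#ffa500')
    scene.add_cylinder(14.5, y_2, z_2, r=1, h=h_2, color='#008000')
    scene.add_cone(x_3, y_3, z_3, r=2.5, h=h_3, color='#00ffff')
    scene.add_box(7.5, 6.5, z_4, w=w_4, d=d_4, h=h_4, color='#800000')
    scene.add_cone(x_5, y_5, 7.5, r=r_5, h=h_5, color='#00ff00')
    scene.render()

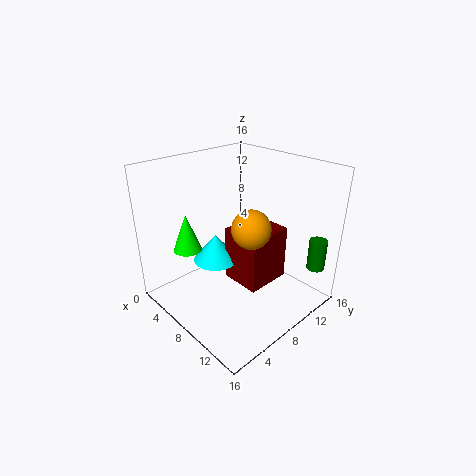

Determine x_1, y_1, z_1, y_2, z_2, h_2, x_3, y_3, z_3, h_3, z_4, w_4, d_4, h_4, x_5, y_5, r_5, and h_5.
x_1 = 11; y_1 = 7; z_1 = 10.5; y_2 = 14; z_2 = 4.5; h_2 = 3.5; x_3 = 6.5; y_3 = 6; z_3 = 5.5; h_3 = 3; z_4 = 3.5; w_4 = 4.5; d_4 = 5; h_4 = 6; x_5 = 5.5; y_5 = 3; r_5 = 1.5; h_5 = 4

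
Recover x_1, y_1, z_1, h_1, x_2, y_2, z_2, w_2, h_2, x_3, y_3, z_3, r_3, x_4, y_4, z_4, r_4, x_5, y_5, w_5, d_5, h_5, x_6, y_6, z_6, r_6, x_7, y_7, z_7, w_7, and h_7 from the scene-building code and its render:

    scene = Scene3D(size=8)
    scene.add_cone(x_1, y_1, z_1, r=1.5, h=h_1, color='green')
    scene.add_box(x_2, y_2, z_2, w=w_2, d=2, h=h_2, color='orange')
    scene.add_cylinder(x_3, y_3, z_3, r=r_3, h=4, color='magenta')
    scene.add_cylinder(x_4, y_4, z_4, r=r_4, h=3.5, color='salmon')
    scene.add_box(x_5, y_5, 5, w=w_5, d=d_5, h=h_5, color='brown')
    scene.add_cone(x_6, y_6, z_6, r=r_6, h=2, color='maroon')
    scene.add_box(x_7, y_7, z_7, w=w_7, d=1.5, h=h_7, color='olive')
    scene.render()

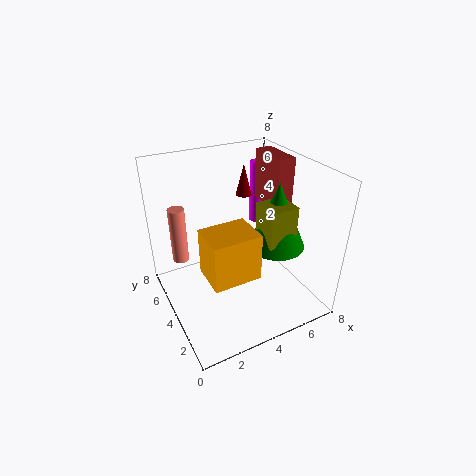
x_1 = 5.5
y_1 = 2.5
z_1 = 4
h_1 = 3.5
x_2 = 1.5
y_2 = 1.5
z_2 = 3
w_2 = 2.5
h_2 = 2.5
x_3 = 7
y_3 = 7
z_3 = 3
r_3 = 0.5
x_4 = 1.5
y_4 = 7
z_4 = 1.5
r_4 = 0.5
x_5 = 6.5
y_5 = 4
w_5 = 1
d_5 = 2.5
h_5 = 3
x_6 = 6
y_6 = 7
z_6 = 5
r_6 = 0.5
x_7 = 4.5
y_7 = 1.5
z_7 = 4.5
w_7 = 1.5
h_7 = 2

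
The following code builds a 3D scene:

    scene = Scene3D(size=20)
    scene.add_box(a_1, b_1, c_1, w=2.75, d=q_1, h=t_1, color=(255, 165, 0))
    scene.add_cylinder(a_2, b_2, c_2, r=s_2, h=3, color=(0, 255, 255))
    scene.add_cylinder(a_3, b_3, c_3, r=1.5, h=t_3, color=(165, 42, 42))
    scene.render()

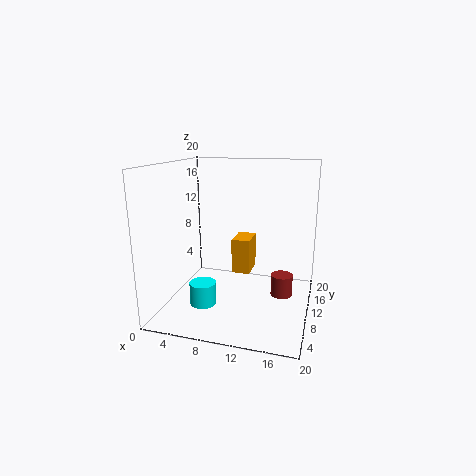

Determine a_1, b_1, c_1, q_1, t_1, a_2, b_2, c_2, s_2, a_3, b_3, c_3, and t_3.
a_1 = 8.25, b_1 = 12.5, c_1 = 3.5, q_1 = 4.25, t_1 = 5.25, a_2 = 6.5, b_2 = 5.25, c_2 = 2, s_2 = 1.75, a_3 = 16.25, b_3 = 10.5, c_3 = 2, t_3 = 3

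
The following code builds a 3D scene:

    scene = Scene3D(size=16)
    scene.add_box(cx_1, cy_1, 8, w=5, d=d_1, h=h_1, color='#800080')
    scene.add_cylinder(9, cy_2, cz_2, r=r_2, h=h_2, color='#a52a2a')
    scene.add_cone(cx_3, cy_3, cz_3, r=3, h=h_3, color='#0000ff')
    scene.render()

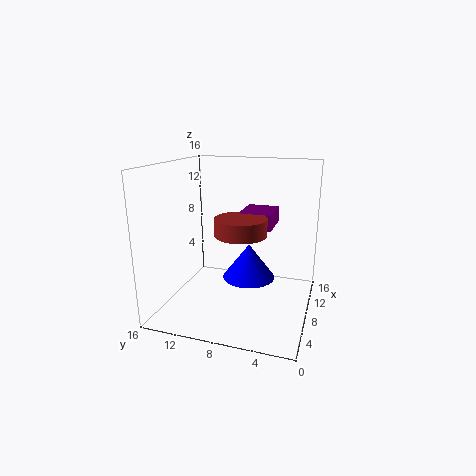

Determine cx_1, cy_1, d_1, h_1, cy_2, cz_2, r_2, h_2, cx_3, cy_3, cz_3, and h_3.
cx_1 = 11; cy_1 = 5; d_1 = 4; h_1 = 2; cy_2 = 8; cz_2 = 8; r_2 = 3; h_2 = 2; cx_3 = 9; cy_3 = 7; cz_3 = 3; h_3 = 4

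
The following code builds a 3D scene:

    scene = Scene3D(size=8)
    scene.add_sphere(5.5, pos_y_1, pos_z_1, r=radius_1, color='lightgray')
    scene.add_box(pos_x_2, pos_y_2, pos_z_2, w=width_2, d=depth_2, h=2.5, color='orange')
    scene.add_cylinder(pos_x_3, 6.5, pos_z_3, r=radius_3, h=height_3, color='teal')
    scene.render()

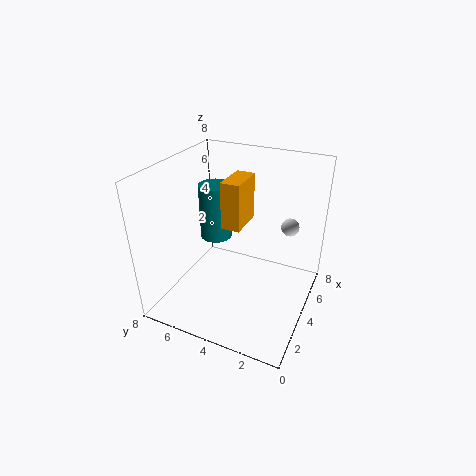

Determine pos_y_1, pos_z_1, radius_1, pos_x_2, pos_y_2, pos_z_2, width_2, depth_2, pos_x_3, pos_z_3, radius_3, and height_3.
pos_y_1 = 1.5
pos_z_1 = 4.5
radius_1 = 0.5
pos_x_2 = 3
pos_y_2 = 3.5
pos_z_2 = 5
width_2 = 2
depth_2 = 1
pos_x_3 = 6
pos_z_3 = 2.5
radius_3 = 1
height_3 = 3.5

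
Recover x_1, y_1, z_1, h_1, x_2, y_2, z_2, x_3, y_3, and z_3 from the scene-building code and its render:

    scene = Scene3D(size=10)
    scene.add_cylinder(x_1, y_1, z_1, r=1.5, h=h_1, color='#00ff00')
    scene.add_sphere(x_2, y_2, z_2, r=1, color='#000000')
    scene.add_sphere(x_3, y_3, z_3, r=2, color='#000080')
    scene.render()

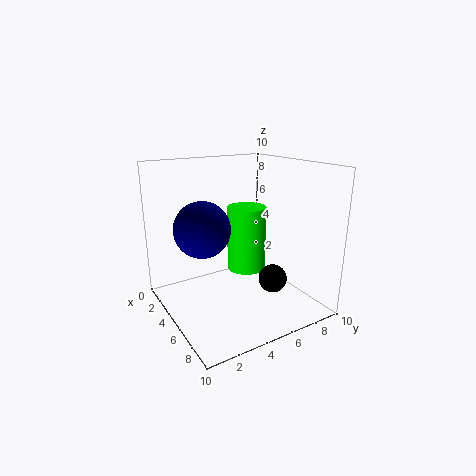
x_1 = 3
y_1 = 7
z_1 = 1.5
h_1 = 5
x_2 = 6.5
y_2 = 7
z_2 = 2
x_3 = 3.5
y_3 = 3
z_3 = 5.5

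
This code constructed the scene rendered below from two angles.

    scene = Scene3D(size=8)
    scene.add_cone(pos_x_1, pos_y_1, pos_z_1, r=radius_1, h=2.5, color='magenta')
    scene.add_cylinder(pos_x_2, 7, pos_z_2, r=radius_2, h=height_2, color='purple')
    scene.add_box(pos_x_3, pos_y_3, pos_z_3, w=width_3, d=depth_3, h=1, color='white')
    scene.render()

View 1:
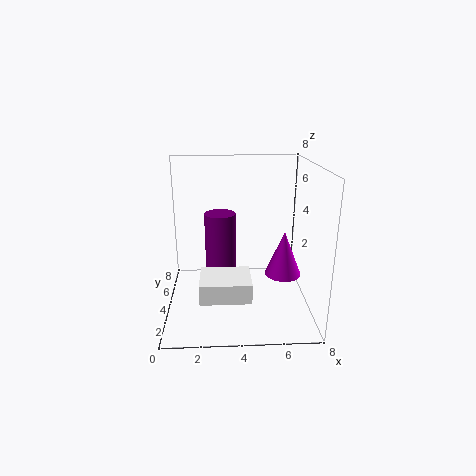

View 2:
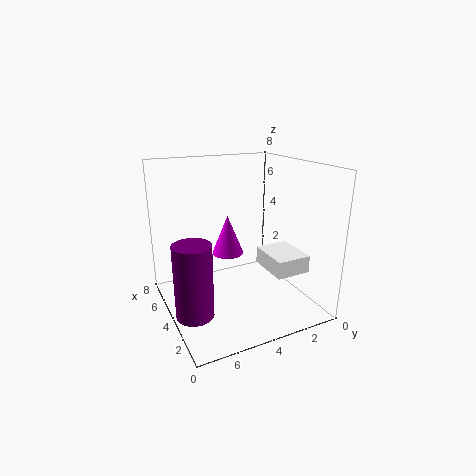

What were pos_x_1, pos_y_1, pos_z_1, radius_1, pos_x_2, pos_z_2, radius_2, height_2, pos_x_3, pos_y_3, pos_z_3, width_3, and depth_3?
pos_x_1 = 6.5; pos_y_1 = 3.5; pos_z_1 = 2; radius_1 = 1; pos_x_2 = 3; pos_z_2 = 0.5; radius_2 = 1; height_2 = 4; pos_x_3 = 2; pos_y_3 = 0.5; pos_z_3 = 2; width_3 = 2.5; depth_3 = 2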